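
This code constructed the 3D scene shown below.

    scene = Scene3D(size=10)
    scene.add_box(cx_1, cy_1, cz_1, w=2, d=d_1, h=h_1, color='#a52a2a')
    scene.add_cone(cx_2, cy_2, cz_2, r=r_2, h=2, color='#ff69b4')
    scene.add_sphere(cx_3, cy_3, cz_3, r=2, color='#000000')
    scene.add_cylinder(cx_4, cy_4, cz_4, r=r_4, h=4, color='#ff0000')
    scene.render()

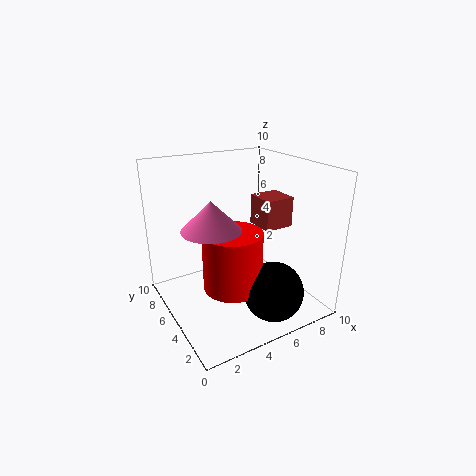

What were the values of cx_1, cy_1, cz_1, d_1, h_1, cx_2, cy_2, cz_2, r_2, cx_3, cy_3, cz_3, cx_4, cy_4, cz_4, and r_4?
cx_1 = 6; cy_1 = 3; cz_1 = 6; d_1 = 2; h_1 = 2; cx_2 = 3; cy_2 = 5; cz_2 = 6; r_2 = 2; cx_3 = 6; cy_3 = 2; cz_3 = 2; cx_4 = 4; cy_4 = 4; cz_4 = 2; r_4 = 2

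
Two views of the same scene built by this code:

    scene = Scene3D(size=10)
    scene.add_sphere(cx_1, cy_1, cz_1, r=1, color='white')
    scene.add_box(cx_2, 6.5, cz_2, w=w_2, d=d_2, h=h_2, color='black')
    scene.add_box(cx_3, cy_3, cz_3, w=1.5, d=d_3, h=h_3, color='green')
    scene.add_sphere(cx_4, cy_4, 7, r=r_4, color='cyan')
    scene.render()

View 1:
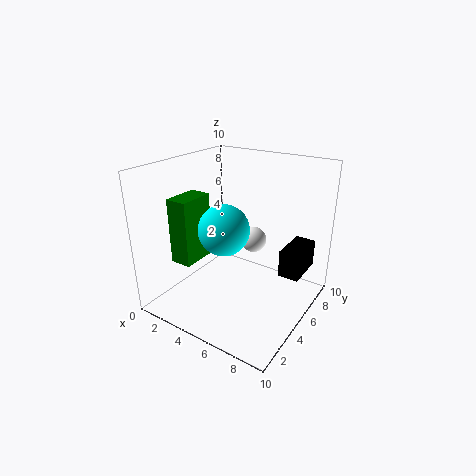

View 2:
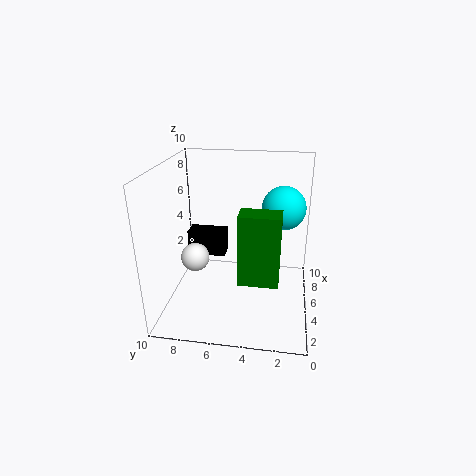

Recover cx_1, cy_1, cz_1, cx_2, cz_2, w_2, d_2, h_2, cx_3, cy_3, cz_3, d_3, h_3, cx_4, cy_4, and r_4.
cx_1 = 4.5, cy_1 = 8, cz_1 = 3.5, cx_2 = 7.5, cz_2 = 2, w_2 = 1.5, d_2 = 3, h_2 = 2, cx_3 = 1.5, cy_3 = 2, cz_3 = 3.5, d_3 = 2.5, h_3 = 4.5, cx_4 = 6, cy_4 = 2, r_4 = 1.5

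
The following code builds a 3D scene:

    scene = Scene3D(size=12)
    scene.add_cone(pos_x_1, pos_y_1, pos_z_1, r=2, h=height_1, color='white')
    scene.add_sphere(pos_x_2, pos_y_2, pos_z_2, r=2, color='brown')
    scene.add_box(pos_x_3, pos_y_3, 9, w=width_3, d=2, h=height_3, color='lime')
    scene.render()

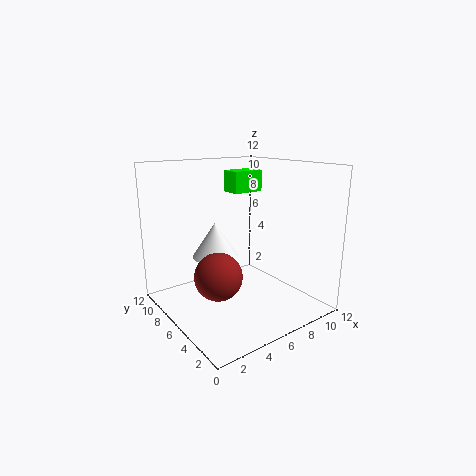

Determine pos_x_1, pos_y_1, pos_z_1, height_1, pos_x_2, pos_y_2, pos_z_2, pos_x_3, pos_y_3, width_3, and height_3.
pos_x_1 = 5, pos_y_1 = 8, pos_z_1 = 4, height_1 = 3, pos_x_2 = 4, pos_y_2 = 6, pos_z_2 = 3, pos_x_3 = 8, pos_y_3 = 9, width_3 = 3, height_3 = 2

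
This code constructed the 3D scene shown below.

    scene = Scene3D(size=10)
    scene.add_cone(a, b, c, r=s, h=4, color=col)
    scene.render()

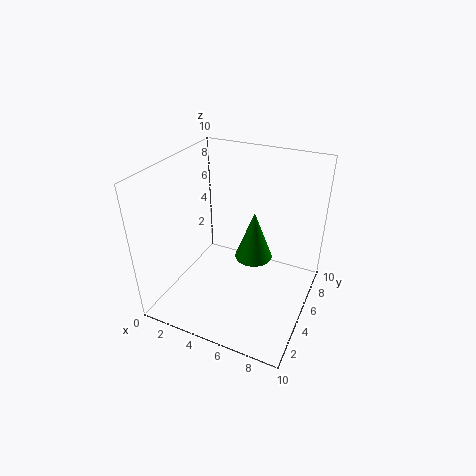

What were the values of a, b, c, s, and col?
a = 5, b = 8, c = 1.5, s = 1.5, col = 'green'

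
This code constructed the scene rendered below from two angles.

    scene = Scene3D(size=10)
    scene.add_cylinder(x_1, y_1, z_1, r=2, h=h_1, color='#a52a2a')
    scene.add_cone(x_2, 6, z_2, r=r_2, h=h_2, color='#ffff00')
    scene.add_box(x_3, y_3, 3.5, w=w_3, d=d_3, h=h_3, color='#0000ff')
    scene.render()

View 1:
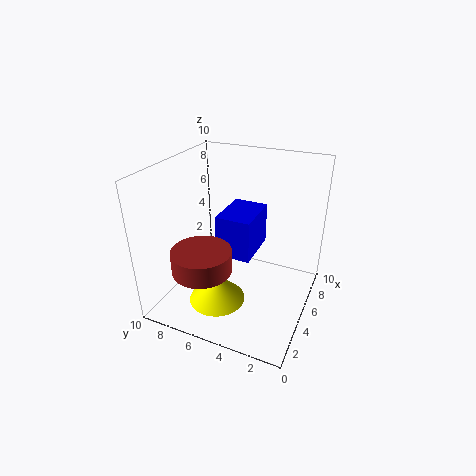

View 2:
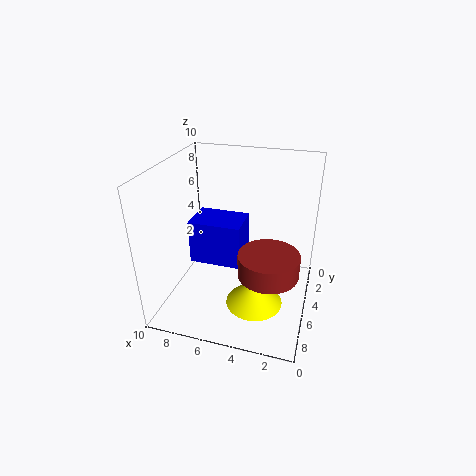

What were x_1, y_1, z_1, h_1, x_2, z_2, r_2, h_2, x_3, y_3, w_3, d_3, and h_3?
x_1 = 2.5; y_1 = 6.5; z_1 = 3.5; h_1 = 1.5; x_2 = 3.5; z_2 = 0.5; r_2 = 2; h_2 = 2; x_3 = 4.5; y_3 = 4; w_3 = 3.5; d_3 = 2.5; h_3 = 3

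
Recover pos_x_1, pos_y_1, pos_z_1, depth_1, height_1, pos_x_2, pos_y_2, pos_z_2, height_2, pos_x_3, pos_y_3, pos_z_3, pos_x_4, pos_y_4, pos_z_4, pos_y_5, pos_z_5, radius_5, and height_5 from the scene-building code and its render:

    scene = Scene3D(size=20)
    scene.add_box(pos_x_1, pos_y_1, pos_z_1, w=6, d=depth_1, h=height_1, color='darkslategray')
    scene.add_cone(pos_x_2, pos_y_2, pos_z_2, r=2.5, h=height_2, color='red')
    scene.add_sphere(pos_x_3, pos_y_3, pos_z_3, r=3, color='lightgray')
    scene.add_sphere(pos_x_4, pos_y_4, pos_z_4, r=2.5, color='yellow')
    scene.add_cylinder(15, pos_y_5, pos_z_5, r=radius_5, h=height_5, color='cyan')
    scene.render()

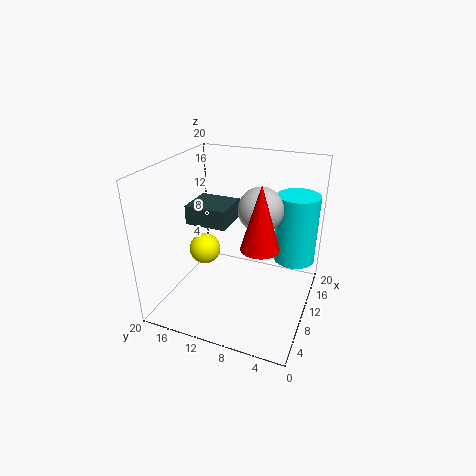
pos_x_1 = 12; pos_y_1 = 13; pos_z_1 = 9.5; depth_1 = 6.5; height_1 = 3; pos_x_2 = 7.5; pos_y_2 = 6; pos_z_2 = 10.5; height_2 = 8.5; pos_x_3 = 10.5; pos_y_3 = 7; pos_z_3 = 14.5; pos_x_4 = 14; pos_y_4 = 17.5; pos_z_4 = 4.5; pos_y_5 = 3; pos_z_5 = 5.5; radius_5 = 3; height_5 = 10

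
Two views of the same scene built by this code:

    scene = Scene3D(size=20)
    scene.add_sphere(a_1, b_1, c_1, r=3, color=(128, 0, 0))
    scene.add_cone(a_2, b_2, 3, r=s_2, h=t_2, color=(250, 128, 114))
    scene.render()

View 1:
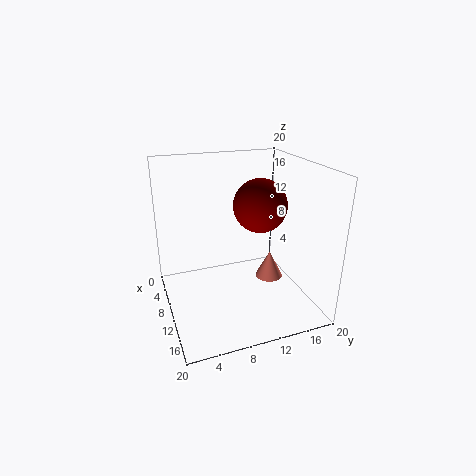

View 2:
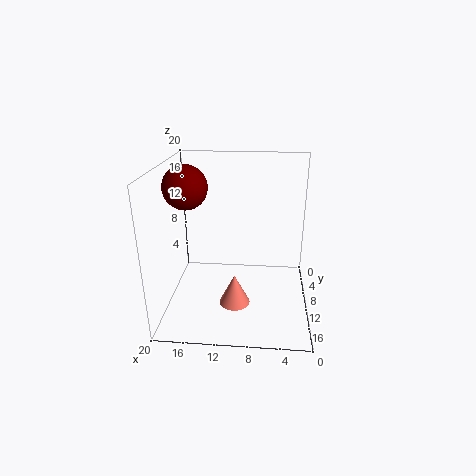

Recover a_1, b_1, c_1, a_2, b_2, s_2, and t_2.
a_1 = 17
b_1 = 10
c_1 = 17
a_2 = 10
b_2 = 15
s_2 = 2
t_2 = 4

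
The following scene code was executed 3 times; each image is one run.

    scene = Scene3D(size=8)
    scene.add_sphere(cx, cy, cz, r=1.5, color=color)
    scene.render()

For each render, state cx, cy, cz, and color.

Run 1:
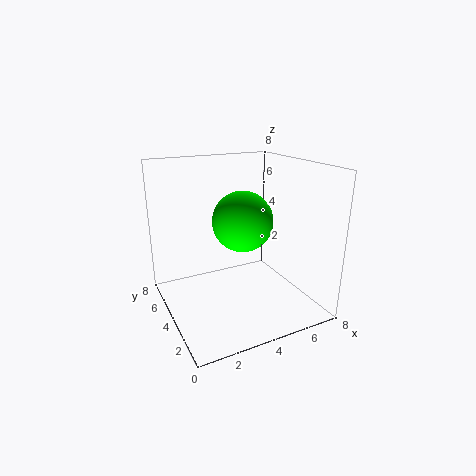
cx = 3.5
cy = 2.5
cz = 5.5
color = 'lime'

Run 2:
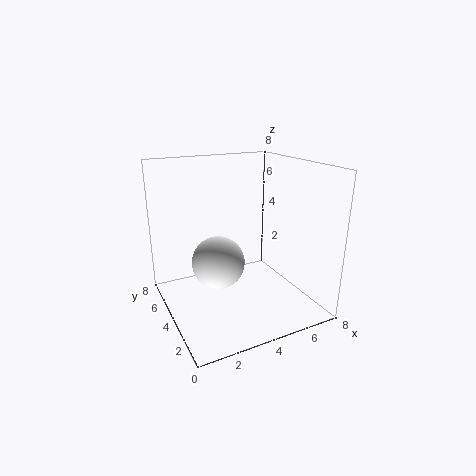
cx = 3
cy = 4.5
cz = 2.5
color = 'white'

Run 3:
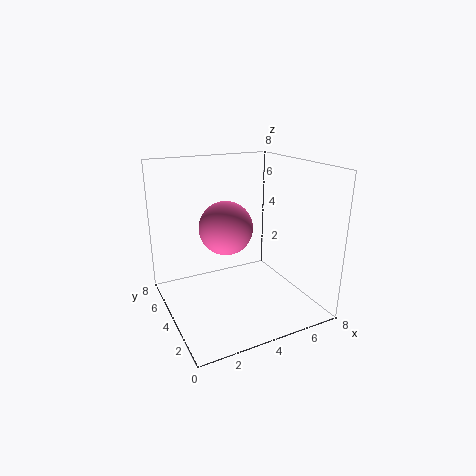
cx = 3.5
cy = 4.5
cz = 4.5
color = 'hotpink'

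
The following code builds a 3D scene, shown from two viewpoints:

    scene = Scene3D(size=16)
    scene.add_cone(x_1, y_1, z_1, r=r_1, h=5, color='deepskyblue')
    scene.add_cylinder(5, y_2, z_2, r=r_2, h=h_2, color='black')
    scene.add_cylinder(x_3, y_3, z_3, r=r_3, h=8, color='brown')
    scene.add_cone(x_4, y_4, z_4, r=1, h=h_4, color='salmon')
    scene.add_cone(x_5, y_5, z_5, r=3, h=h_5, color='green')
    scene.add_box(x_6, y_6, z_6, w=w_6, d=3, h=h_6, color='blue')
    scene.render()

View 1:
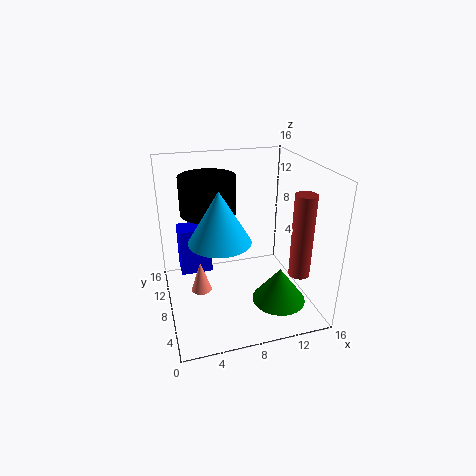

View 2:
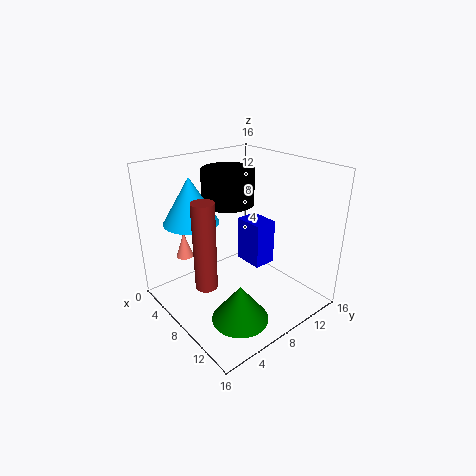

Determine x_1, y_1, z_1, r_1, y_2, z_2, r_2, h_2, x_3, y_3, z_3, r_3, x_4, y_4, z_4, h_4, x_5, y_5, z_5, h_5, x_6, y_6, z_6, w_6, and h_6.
x_1 = 5; y_1 = 4; z_1 = 10; r_1 = 3; y_2 = 9; z_2 = 11; r_2 = 3; h_2 = 4; x_3 = 12; y_3 = 1; z_3 = 7; r_3 = 1; x_4 = 3; y_4 = 4; z_4 = 5; h_4 = 3; x_5 = 12; y_5 = 5; z_5 = 1; h_5 = 4; x_6 = 2; y_6 = 13; z_6 = 1; w_6 = 4; h_6 = 6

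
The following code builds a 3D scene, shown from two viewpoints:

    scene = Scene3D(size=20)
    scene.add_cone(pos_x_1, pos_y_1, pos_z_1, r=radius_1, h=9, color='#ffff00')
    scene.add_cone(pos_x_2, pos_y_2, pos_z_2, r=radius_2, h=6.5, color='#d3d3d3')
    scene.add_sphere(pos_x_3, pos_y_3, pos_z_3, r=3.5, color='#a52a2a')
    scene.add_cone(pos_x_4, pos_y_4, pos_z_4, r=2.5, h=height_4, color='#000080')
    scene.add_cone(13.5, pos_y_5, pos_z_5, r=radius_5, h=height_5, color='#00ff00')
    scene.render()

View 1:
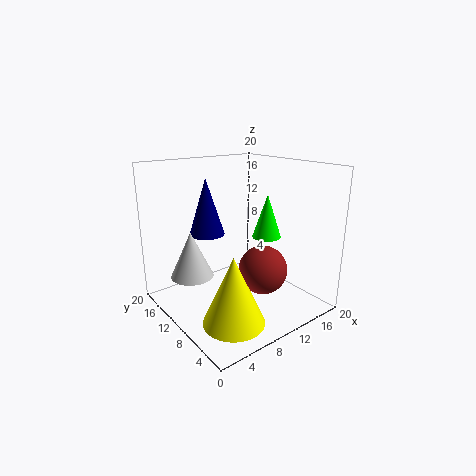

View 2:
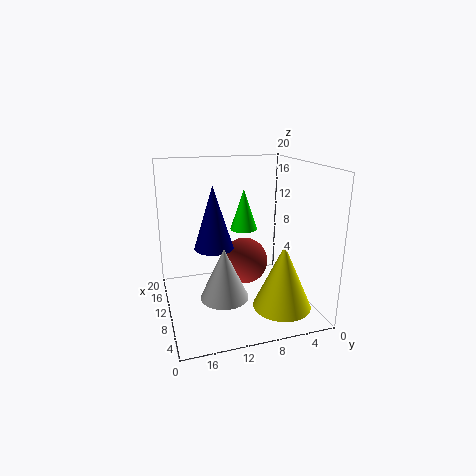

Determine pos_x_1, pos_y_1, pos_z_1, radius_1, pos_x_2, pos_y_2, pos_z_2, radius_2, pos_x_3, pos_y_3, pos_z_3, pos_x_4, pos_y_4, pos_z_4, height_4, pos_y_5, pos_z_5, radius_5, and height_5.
pos_x_1 = 5.5
pos_y_1 = 5
pos_z_1 = 1
radius_1 = 4
pos_x_2 = 4.5
pos_y_2 = 13.5
pos_z_2 = 4.5
radius_2 = 3
pos_x_3 = 13
pos_y_3 = 8
pos_z_3 = 5
pos_x_4 = 7.5
pos_y_4 = 14
pos_z_4 = 10
height_4 = 8
pos_y_5 = 8
pos_z_5 = 10
radius_5 = 2
height_5 = 6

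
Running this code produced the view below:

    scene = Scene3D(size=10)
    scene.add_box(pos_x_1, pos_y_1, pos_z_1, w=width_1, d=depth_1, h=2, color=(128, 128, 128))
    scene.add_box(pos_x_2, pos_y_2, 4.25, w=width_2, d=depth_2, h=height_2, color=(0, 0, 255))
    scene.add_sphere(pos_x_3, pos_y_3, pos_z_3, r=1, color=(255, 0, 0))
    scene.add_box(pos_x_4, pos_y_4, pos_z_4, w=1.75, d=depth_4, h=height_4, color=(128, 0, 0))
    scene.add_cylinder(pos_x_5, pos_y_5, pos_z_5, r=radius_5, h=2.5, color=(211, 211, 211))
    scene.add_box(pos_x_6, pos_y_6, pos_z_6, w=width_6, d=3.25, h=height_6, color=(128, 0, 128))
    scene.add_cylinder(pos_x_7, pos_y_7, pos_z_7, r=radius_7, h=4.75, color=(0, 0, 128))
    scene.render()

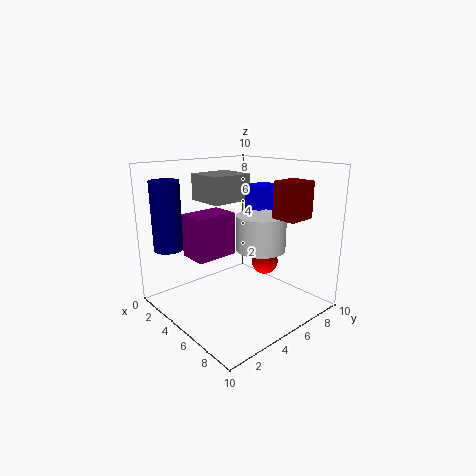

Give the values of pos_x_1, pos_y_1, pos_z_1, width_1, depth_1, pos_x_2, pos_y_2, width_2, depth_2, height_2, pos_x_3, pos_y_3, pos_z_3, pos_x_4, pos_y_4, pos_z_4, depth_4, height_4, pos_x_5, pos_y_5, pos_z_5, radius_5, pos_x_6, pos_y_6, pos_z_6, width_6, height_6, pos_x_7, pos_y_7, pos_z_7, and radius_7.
pos_x_1 = 0.25, pos_y_1 = 4.5, pos_z_1 = 7, width_1 = 3, depth_1 = 3.25, pos_x_2 = 3.25, pos_y_2 = 7.25, width_2 = 1.5, depth_2 = 2, height_2 = 4, pos_x_3 = 5, pos_y_3 = 7.75, pos_z_3 = 2.5, pos_x_4 = 6.75, pos_y_4 = 6.5, pos_z_4 = 6.5, depth_4 = 2, height_4 = 2.5, pos_x_5 = 5.75, pos_y_5 = 6.5, pos_z_5 = 4, radius_5 = 1.75, pos_x_6 = 1, pos_y_6 = 3, pos_z_6 = 3, width_6 = 2.25, height_6 = 3.25, pos_x_7 = 2, pos_y_7 = 1.25, pos_z_7 = 4.25, radius_7 = 1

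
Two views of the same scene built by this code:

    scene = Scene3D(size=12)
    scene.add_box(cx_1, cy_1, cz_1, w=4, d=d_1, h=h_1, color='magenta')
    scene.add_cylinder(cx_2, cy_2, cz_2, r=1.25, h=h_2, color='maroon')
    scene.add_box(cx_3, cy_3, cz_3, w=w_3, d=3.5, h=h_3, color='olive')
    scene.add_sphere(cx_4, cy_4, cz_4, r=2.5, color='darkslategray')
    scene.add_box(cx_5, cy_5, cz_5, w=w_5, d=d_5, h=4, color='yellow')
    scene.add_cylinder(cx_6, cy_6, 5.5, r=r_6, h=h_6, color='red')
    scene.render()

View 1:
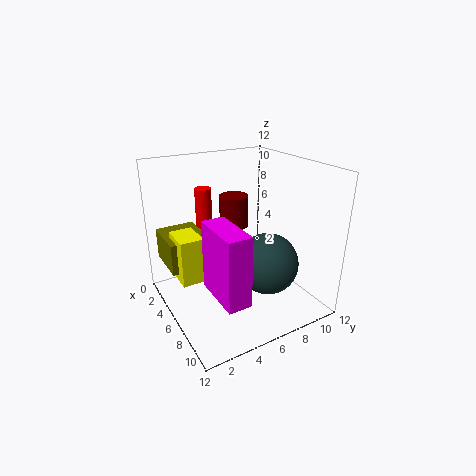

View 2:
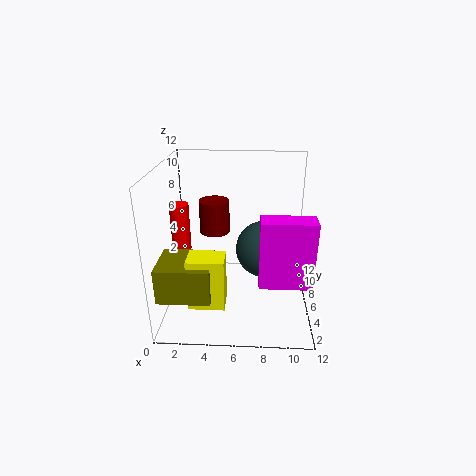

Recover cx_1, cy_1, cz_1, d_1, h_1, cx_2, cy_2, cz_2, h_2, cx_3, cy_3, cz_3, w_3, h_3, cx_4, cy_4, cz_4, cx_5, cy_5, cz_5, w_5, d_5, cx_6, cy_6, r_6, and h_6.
cx_1 = 7.75; cy_1 = 2; cz_1 = 3.75; d_1 = 1.75; h_1 = 5.25; cx_2 = 4; cy_2 = 6.75; cz_2 = 6.25; h_2 = 2.75; cx_3 = 0.25; cy_3 = 0.75; cz_3 = 3; w_3 = 4; h_3 = 2.75; cx_4 = 8.25; cy_4 = 7.5; cz_4 = 4.25; cx_5 = 2.5; cy_5 = 1.25; cz_5 = 2.25; w_5 = 2.75; d_5 = 2; cx_6 = 1.5; cy_6 = 5; r_6 = 0.75; h_6 = 3.75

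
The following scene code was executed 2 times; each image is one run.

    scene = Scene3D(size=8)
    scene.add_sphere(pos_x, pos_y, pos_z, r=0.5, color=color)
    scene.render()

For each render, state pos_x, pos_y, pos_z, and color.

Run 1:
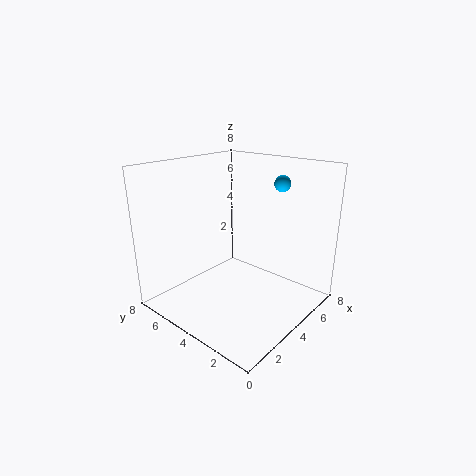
pos_x = 7.5
pos_y = 3.5
pos_z = 6.5
color = 'deepskyblue'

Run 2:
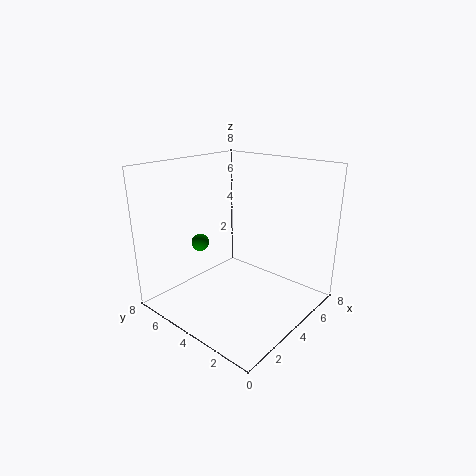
pos_x = 3
pos_y = 6
pos_z = 3.5
color = 'green'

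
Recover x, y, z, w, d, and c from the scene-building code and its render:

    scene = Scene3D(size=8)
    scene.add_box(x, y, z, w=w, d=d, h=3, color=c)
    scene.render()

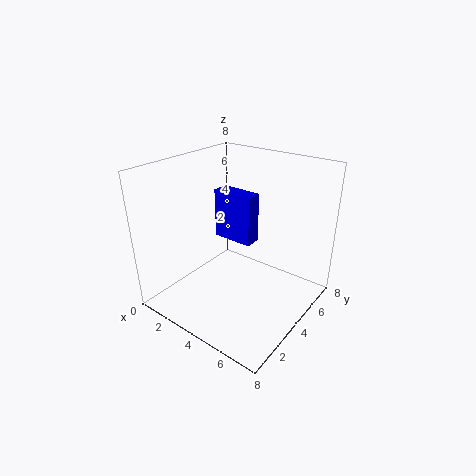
x = 1.5
y = 5
z = 3
w = 2.5
d = 1
c = 'blue'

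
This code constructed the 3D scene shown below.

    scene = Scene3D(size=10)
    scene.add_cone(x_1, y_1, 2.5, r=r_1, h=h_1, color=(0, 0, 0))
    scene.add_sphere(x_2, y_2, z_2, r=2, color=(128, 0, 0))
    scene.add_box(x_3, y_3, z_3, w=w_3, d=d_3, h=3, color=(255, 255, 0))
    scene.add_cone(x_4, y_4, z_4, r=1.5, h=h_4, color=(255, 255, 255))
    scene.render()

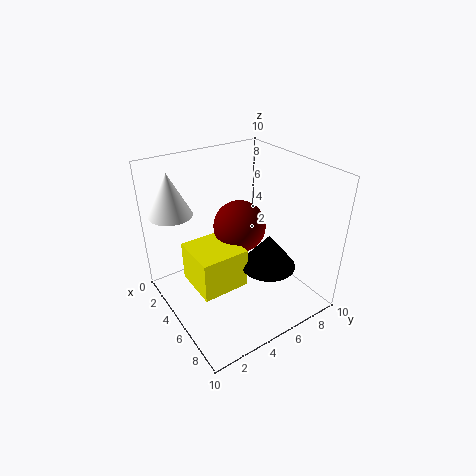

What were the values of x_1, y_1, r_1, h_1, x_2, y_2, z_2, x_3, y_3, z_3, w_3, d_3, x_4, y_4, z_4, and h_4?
x_1 = 6
y_1 = 7
r_1 = 2
h_1 = 2.5
x_2 = 3
y_2 = 6.5
z_2 = 4.5
x_3 = 2
y_3 = 2
z_3 = 1
w_3 = 3.5
d_3 = 3.5
x_4 = 2
y_4 = 1.5
z_4 = 6.5
h_4 = 3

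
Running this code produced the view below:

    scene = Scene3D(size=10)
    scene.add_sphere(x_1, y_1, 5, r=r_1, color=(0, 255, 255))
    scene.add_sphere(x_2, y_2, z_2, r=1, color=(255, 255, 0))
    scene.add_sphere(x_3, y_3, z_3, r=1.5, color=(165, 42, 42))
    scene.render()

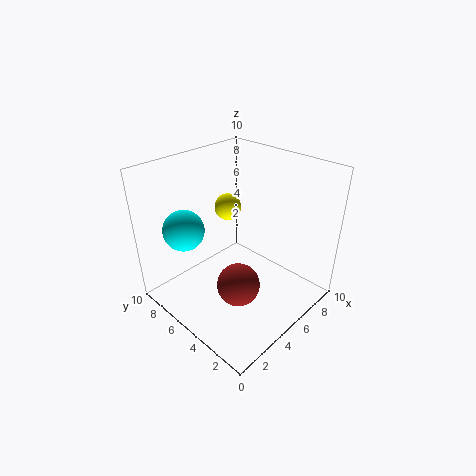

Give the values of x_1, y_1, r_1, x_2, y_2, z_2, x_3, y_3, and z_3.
x_1 = 3
y_1 = 8.5
r_1 = 1.5
x_2 = 6.5
y_2 = 7.5
z_2 = 6
x_3 = 4
y_3 = 4
z_3 = 2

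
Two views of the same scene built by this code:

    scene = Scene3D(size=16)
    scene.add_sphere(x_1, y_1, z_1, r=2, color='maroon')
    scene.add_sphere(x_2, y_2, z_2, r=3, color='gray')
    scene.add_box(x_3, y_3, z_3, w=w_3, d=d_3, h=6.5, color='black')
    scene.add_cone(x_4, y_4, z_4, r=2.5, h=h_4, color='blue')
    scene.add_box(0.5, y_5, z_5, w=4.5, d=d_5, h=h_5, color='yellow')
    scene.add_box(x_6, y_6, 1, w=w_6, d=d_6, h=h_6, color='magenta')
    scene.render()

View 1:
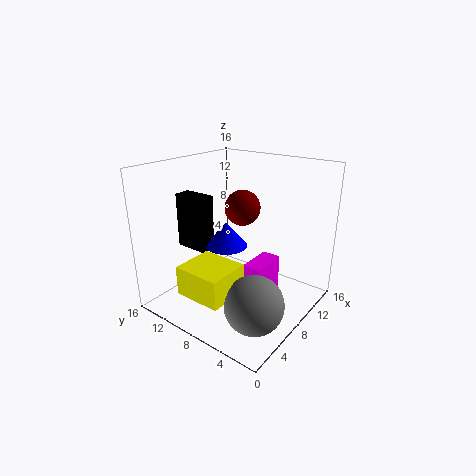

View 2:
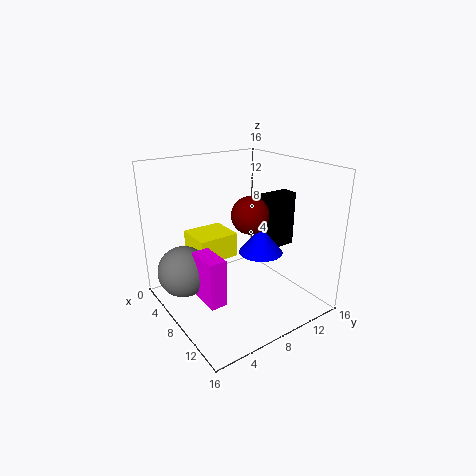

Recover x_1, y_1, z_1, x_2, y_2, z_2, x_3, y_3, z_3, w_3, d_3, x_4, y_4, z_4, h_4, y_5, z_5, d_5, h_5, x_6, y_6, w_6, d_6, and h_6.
x_1 = 9.5, y_1 = 8.5, z_1 = 11, x_2 = 4, y_2 = 3, z_2 = 3.5, x_3 = 6.5, y_3 = 12, z_3 = 5.5, w_3 = 2, d_3 = 4, x_4 = 9, y_4 = 10.5, z_4 = 6, h_4 = 3, y_5 = 5, z_5 = 4, d_5 = 5, h_5 = 3, x_6 = 5.5, y_6 = 3.5, w_6 = 4, d_6 = 2, h_6 = 5.5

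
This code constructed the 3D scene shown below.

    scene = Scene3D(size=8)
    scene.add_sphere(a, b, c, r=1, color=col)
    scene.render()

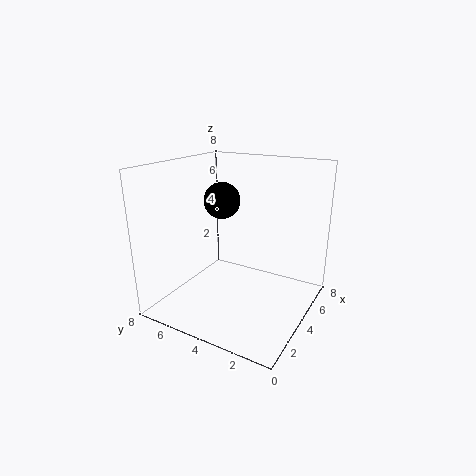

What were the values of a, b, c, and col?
a = 4; b = 5; c = 6; col = 'black'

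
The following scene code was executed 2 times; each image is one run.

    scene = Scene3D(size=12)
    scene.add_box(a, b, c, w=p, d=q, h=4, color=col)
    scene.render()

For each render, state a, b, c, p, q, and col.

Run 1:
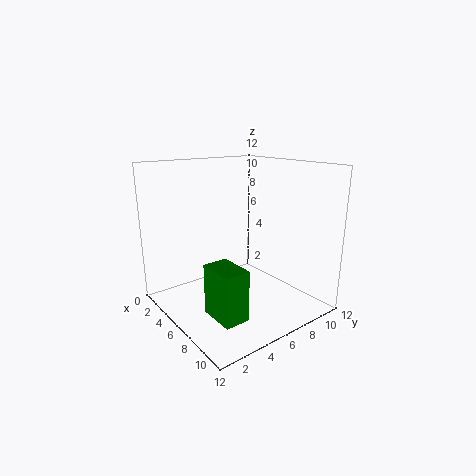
a = 7; b = 2; c = 1; p = 3; q = 2; col = 'green'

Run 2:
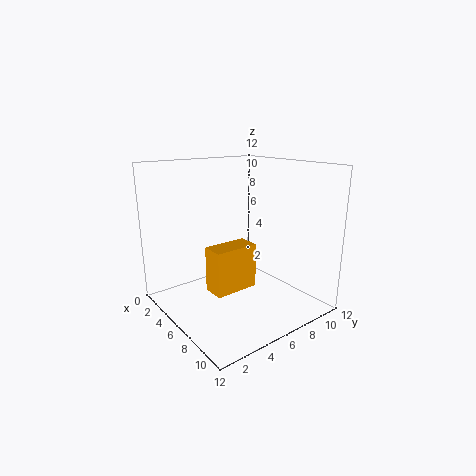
a = 4; b = 4; c = 1; p = 2; q = 4; col = 'orange'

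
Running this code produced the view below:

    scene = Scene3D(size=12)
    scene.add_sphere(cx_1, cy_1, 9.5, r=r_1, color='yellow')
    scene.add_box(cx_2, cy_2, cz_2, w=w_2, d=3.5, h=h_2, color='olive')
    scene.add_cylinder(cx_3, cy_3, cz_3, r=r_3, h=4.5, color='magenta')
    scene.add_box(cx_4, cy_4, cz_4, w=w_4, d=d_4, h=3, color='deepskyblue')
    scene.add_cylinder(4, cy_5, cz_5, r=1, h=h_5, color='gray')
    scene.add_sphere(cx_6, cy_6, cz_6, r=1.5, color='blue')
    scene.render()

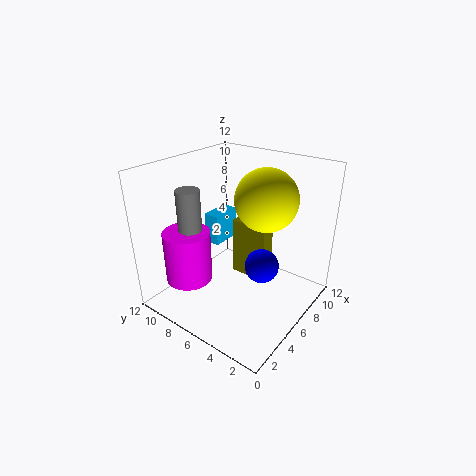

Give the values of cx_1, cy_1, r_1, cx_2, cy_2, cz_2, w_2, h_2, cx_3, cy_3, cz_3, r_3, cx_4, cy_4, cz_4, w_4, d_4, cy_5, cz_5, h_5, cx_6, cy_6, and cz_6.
cx_1 = 7; cy_1 = 4; r_1 = 2.5; cx_2 = 8.5; cy_2 = 5; cz_2 = 0.5; w_2 = 1.5; h_2 = 5.5; cx_3 = 3.5; cy_3 = 9.5; cz_3 = 2; r_3 = 2; cx_4 = 8; cy_4 = 10; cz_4 = 3; w_4 = 3; d_4 = 1.5; cy_5 = 9.5; cz_5 = 5; h_5 = 5; cx_6 = 7.5; cy_6 = 4.5; cz_6 = 3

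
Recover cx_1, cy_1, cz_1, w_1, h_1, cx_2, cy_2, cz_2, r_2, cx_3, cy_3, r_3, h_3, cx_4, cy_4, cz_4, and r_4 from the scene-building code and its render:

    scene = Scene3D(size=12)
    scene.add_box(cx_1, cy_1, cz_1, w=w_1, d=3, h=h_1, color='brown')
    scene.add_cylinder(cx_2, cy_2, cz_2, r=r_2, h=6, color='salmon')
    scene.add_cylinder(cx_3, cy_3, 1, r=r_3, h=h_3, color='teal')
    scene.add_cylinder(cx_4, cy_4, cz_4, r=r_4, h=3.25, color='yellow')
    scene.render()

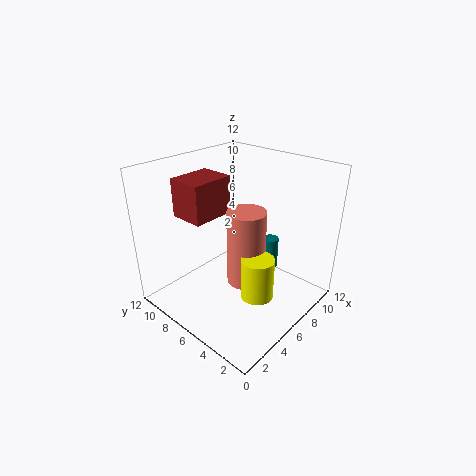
cx_1 = 3.25
cy_1 = 7.75
cz_1 = 7.5
w_1 = 3.75
h_1 = 3.25
cx_2 = 5
cy_2 = 4.25
cz_2 = 3.25
r_2 = 1.5
cx_3 = 10.75
cy_3 = 6
r_3 = 0.75
h_3 = 3
cx_4 = 4.25
cy_4 = 2.5
cz_4 = 3
r_4 = 1.25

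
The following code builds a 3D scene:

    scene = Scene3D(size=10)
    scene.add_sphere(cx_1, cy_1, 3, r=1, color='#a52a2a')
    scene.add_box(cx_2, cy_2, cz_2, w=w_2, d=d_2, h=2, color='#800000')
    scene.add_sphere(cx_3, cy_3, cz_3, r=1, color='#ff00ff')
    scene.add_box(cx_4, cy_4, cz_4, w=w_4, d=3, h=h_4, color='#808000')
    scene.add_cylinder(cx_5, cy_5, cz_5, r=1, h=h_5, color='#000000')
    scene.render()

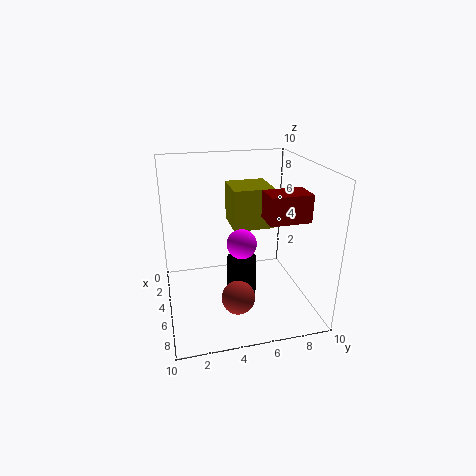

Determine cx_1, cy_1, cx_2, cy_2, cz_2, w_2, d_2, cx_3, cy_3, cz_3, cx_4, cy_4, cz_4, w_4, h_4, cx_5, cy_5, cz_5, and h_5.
cx_1 = 9, cy_1 = 4, cx_2 = 4, cy_2 = 7, cz_2 = 6, w_2 = 2, d_2 = 3, cx_3 = 6, cy_3 = 5, cz_3 = 5, cx_4 = 1, cy_4 = 5, cz_4 = 5, w_4 = 3, h_4 = 3, cx_5 = 6, cy_5 = 5, cz_5 = 1, h_5 = 3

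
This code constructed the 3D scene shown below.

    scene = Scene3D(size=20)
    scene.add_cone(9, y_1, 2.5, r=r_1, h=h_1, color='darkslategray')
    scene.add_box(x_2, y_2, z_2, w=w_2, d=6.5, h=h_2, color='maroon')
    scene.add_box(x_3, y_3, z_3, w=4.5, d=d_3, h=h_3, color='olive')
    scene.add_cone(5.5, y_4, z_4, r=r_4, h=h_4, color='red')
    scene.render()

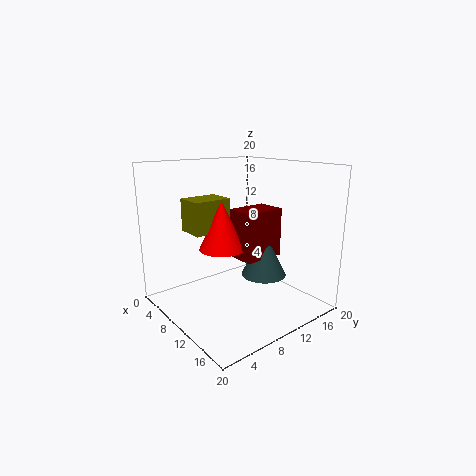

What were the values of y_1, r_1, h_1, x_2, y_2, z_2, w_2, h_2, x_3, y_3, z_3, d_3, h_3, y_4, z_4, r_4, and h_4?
y_1 = 16
r_1 = 3.5
h_1 = 7
x_2 = 5.5
y_2 = 12
z_2 = 5.5
w_2 = 4.5
h_2 = 7.5
x_3 = 0.5
y_3 = 6.5
z_3 = 9.5
d_3 = 6
h_3 = 5
y_4 = 10.5
z_4 = 7
r_4 = 3.5
h_4 = 7.5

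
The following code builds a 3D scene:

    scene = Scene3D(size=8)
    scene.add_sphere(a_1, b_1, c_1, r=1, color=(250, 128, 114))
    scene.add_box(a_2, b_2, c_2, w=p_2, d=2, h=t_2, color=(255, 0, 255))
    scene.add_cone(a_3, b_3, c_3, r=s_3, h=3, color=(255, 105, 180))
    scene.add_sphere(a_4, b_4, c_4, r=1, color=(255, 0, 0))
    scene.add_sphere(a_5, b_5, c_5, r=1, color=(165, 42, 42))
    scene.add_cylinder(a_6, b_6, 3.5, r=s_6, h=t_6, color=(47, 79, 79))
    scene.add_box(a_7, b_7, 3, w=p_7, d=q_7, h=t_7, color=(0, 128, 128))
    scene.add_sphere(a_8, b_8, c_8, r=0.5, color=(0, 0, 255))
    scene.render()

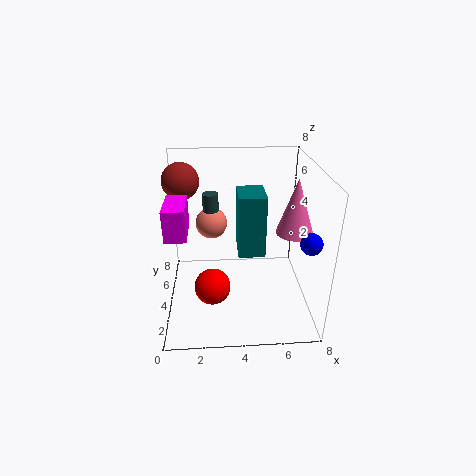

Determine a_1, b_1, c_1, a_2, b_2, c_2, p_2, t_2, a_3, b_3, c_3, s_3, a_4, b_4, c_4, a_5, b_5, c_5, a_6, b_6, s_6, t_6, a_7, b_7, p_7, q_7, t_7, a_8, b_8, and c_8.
a_1 = 2.5; b_1 = 7; c_1 = 3.5; a_2 = 0.5; b_2 = 1; c_2 = 5.5; p_2 = 1; t_2 = 1.5; a_3 = 7; b_3 = 3.5; c_3 = 4.5; s_3 = 1; a_4 = 2.5; b_4 = 3; c_4 = 1.5; a_5 = 1; b_5 = 5; c_5 = 7; a_6 = 2.5; b_6 = 7; s_6 = 0.5; t_6 = 2; a_7 = 4; b_7 = 3.5; p_7 = 1.5; q_7 = 2; t_7 = 3.5; a_8 = 7; b_8 = 0.5; c_8 = 5.5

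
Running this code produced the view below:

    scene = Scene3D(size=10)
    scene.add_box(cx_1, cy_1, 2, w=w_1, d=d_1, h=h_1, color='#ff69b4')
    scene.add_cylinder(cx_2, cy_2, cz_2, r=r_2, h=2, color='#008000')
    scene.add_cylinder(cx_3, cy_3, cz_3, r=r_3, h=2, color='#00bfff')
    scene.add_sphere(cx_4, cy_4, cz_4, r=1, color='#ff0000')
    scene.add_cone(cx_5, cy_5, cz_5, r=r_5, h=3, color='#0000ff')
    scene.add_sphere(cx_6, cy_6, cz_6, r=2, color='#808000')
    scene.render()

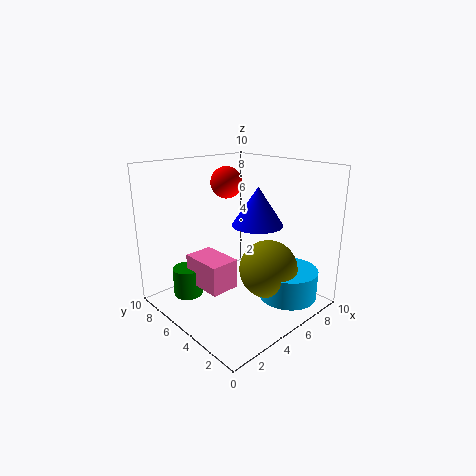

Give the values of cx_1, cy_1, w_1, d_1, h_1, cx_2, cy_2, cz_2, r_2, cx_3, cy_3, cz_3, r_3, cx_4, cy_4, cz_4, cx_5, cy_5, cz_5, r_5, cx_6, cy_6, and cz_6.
cx_1 = 2, cy_1 = 4, w_1 = 2, d_1 = 3, h_1 = 2, cx_2 = 2, cy_2 = 7, cz_2 = 1, r_2 = 1, cx_3 = 7, cy_3 = 2, cz_3 = 1, r_3 = 2, cx_4 = 4, cy_4 = 5, cz_4 = 9, cx_5 = 8, cy_5 = 6, cz_5 = 5, r_5 = 2, cx_6 = 6, cy_6 = 3, cz_6 = 3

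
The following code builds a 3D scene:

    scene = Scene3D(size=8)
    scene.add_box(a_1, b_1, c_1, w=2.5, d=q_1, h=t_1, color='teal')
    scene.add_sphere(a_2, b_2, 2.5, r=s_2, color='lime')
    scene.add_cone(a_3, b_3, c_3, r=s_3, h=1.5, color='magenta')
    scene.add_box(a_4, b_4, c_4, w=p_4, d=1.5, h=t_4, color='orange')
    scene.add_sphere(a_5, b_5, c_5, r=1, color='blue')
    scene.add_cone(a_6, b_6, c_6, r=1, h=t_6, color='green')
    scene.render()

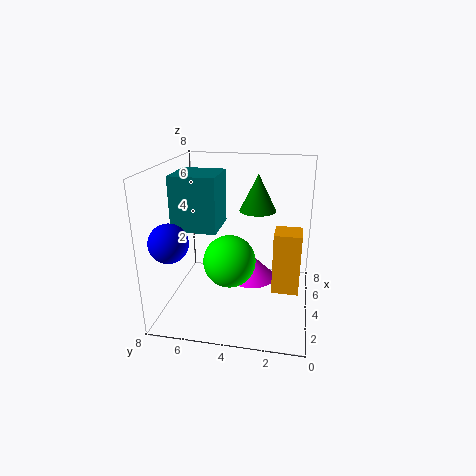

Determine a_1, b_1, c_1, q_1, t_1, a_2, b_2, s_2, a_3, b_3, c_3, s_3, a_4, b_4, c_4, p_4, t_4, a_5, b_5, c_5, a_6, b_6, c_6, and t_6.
a_1 = 3, b_1 = 5, c_1 = 4.5, q_1 = 2.5, t_1 = 3, a_2 = 4, b_2 = 4.5, s_2 = 1.5, a_3 = 6, b_3 = 3.5, c_3 = 0.5, s_3 = 1.5, a_4 = 3.5, b_4 = 0.5, c_4 = 1, p_4 = 1.5, t_4 = 3.5, a_5 = 1.5, b_5 = 7, c_5 = 4.5, a_6 = 4.5, b_6 = 3, c_6 = 5.5, t_6 = 2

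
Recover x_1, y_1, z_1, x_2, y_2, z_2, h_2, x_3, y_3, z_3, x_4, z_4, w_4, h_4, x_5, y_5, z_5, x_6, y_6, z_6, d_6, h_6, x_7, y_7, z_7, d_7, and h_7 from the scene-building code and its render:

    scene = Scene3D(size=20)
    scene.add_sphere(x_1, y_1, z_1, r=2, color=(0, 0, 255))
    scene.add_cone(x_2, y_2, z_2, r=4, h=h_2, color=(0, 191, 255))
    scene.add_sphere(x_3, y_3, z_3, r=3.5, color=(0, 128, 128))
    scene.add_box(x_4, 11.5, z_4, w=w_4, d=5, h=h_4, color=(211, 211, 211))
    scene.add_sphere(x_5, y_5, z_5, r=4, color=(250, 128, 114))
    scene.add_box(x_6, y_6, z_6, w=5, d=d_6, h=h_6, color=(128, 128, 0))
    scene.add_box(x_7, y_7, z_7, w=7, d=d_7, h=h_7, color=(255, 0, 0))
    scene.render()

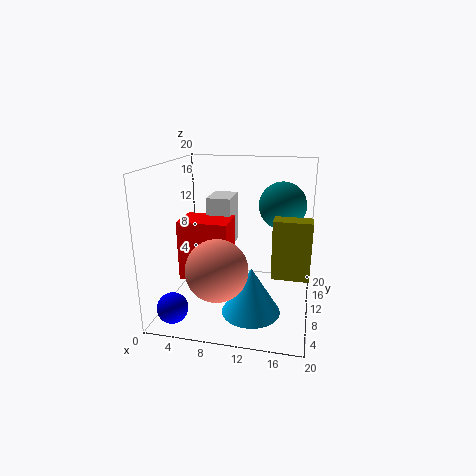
x_1 = 3; y_1 = 2.5; z_1 = 2.5; x_2 = 12.5; y_2 = 7; z_2 = 0.5; h_2 = 6.5; x_3 = 15.5; y_3 = 15.5; z_3 = 13.5; x_4 = 5; z_4 = 7.5; w_4 = 3.5; h_4 = 7.5; x_5 = 8.5; y_5 = 4.5; z_5 = 7.5; x_6 = 15; y_6 = 7.5; z_6 = 5.5; d_6 = 2.5; h_6 = 8; x_7 = 2; y_7 = 7.5; z_7 = 4; d_7 = 5; h_7 = 8.5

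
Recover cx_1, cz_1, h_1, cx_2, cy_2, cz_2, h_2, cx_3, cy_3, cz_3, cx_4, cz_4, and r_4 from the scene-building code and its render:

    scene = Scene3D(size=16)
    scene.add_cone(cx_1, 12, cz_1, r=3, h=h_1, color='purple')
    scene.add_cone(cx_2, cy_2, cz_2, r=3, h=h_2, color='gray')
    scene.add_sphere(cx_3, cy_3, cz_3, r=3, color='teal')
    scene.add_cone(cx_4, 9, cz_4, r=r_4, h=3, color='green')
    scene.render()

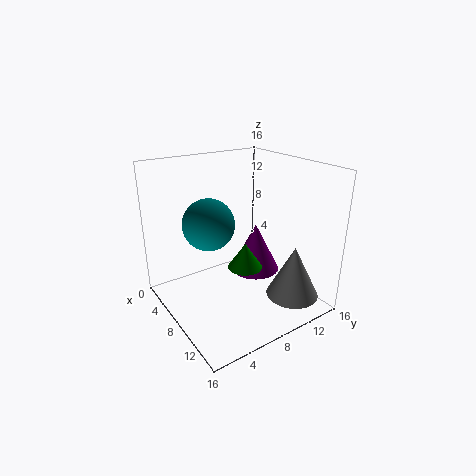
cx_1 = 6, cz_1 = 2, h_1 = 6, cx_2 = 12, cy_2 = 13, cz_2 = 1, h_2 = 6, cx_3 = 5, cy_3 = 6, cz_3 = 9, cx_4 = 8, cz_4 = 4, r_4 = 2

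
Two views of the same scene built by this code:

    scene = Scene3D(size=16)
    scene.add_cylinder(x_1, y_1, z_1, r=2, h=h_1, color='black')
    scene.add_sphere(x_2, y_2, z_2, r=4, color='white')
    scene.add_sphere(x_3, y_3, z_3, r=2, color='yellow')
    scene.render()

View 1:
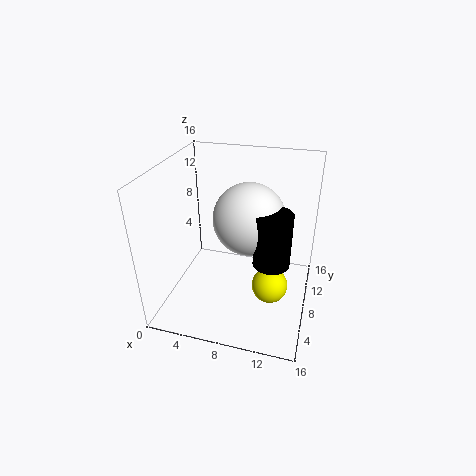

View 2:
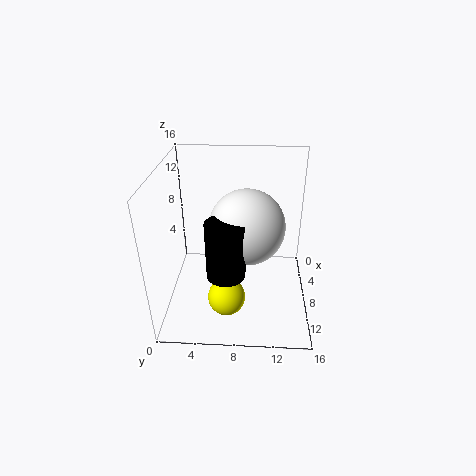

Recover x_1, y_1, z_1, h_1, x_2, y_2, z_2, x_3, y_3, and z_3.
x_1 = 12
y_1 = 7
z_1 = 6
h_1 = 6
x_2 = 9
y_2 = 9
z_2 = 10
x_3 = 12
y_3 = 7
z_3 = 3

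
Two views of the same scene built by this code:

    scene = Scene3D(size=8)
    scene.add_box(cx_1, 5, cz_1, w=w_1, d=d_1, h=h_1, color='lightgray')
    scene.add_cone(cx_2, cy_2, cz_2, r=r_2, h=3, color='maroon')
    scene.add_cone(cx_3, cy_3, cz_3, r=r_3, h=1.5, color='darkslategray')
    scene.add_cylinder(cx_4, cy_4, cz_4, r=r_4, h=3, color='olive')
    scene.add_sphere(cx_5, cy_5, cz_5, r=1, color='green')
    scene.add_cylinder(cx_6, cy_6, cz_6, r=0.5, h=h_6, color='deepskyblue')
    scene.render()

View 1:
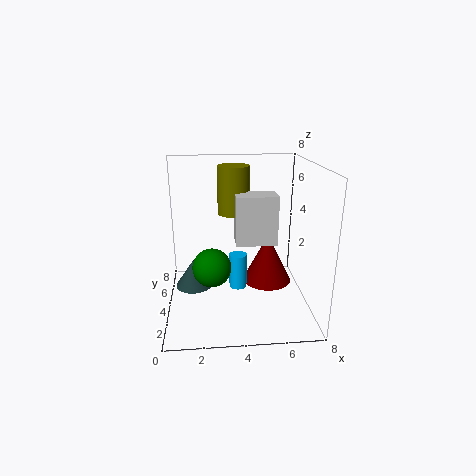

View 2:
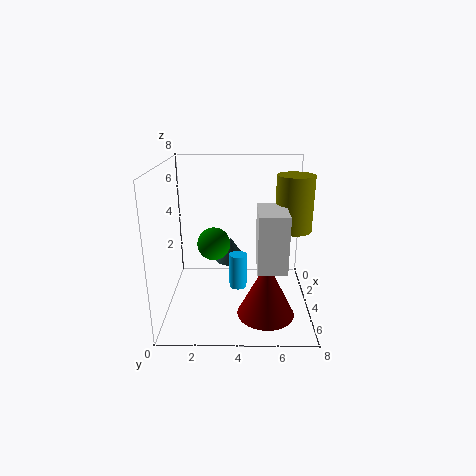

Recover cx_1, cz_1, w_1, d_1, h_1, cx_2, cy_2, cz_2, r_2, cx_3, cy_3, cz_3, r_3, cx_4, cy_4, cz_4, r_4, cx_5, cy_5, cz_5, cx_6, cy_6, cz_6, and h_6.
cx_1 = 4; cz_1 = 3; w_1 = 2.5; d_1 = 1.5; h_1 = 3; cx_2 = 6; cy_2 = 5.5; cz_2 = 0.5; r_2 = 1.5; cx_3 = 1.5; cy_3 = 3.5; cz_3 = 1.5; r_3 = 1; cx_4 = 4; cy_4 = 7; cz_4 = 4.5; r_4 = 1; cx_5 = 2.5; cy_5 = 2.5; cz_5 = 3; cx_6 = 4; cy_6 = 4; cz_6 = 1; h_6 = 2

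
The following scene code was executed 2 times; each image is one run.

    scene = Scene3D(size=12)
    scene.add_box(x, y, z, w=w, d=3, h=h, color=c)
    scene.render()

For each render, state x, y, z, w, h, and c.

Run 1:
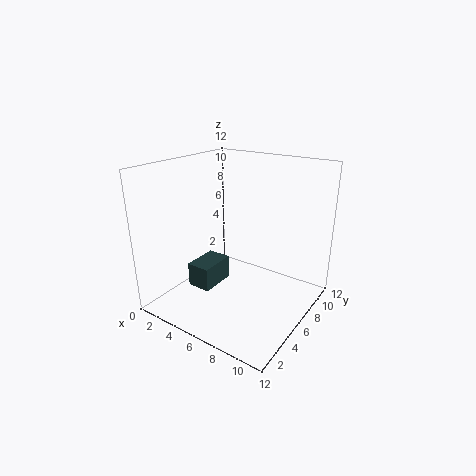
x = 3
y = 3
z = 2
w = 2
h = 2
c = 'darkslategray'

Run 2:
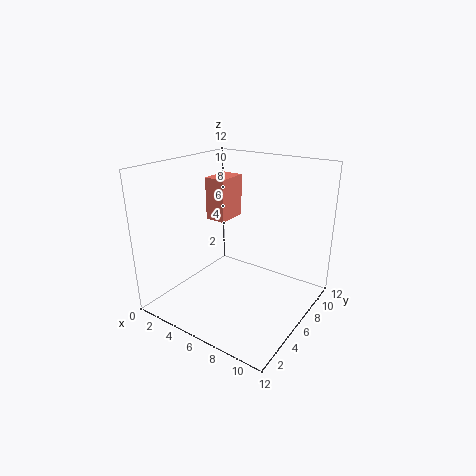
x = 1
y = 8
z = 6
w = 2
h = 4
c = 'salmon'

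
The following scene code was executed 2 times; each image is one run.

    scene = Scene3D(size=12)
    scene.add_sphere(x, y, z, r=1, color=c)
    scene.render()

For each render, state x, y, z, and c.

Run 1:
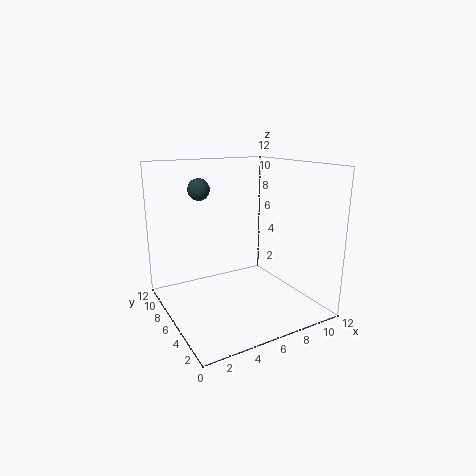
x = 4.5; y = 10.5; z = 9.5; c = 'darkslategray'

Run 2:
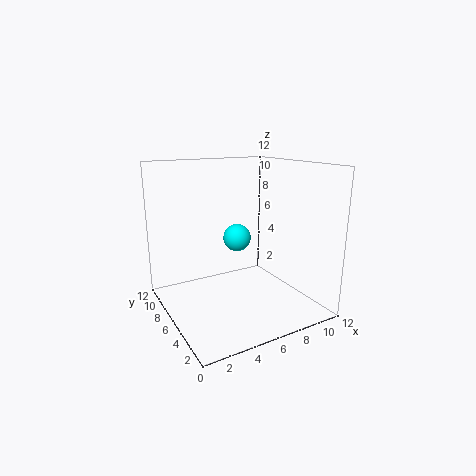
x = 4.5; y = 3.5; z = 7; c = 'cyan'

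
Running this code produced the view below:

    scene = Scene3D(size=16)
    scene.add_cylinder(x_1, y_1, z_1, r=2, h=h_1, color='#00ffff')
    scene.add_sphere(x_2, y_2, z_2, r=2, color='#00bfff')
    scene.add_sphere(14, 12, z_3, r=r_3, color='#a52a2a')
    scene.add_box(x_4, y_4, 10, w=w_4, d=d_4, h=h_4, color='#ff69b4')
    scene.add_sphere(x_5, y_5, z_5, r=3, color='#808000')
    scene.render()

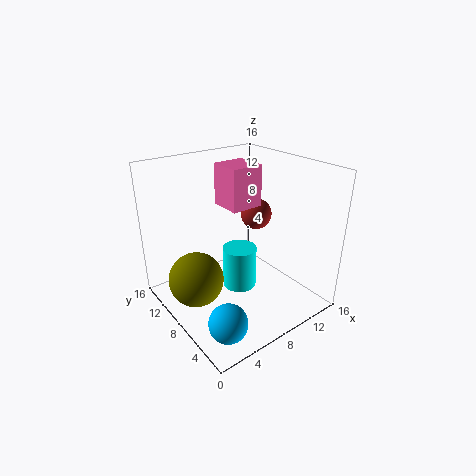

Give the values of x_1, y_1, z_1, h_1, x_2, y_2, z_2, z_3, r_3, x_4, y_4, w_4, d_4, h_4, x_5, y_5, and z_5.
x_1 = 9, y_1 = 9, z_1 = 1, h_1 = 5, x_2 = 3, y_2 = 3, z_2 = 2, z_3 = 8, r_3 = 2, x_4 = 9, y_4 = 10, w_4 = 4, d_4 = 4, h_4 = 5, x_5 = 3, y_5 = 9, z_5 = 4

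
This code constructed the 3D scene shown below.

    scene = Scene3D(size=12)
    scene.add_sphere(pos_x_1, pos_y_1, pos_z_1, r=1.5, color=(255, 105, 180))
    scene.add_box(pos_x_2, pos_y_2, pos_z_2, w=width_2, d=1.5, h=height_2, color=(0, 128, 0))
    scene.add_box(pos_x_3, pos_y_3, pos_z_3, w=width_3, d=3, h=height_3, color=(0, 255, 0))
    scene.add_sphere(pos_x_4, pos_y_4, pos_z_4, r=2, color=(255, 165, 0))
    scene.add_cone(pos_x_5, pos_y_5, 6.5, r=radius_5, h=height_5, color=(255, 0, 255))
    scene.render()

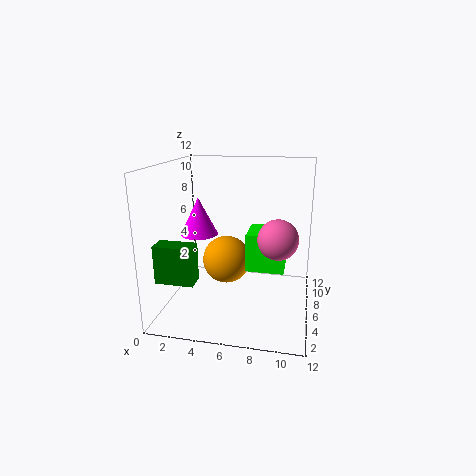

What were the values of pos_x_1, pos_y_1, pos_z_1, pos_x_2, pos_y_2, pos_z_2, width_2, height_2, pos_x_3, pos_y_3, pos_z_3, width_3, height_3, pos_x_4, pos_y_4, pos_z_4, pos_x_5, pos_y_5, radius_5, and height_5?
pos_x_1 = 9.5; pos_y_1 = 3.5; pos_z_1 = 7; pos_x_2 = 0.5; pos_y_2 = 1.5; pos_z_2 = 3.5; width_2 = 3; height_2 = 3; pos_x_3 = 7; pos_y_3 = 4; pos_z_3 = 4; width_3 = 3; height_3 = 3; pos_x_4 = 5; pos_y_4 = 6; pos_z_4 = 4; pos_x_5 = 3; pos_y_5 = 5; radius_5 = 1.5; height_5 = 3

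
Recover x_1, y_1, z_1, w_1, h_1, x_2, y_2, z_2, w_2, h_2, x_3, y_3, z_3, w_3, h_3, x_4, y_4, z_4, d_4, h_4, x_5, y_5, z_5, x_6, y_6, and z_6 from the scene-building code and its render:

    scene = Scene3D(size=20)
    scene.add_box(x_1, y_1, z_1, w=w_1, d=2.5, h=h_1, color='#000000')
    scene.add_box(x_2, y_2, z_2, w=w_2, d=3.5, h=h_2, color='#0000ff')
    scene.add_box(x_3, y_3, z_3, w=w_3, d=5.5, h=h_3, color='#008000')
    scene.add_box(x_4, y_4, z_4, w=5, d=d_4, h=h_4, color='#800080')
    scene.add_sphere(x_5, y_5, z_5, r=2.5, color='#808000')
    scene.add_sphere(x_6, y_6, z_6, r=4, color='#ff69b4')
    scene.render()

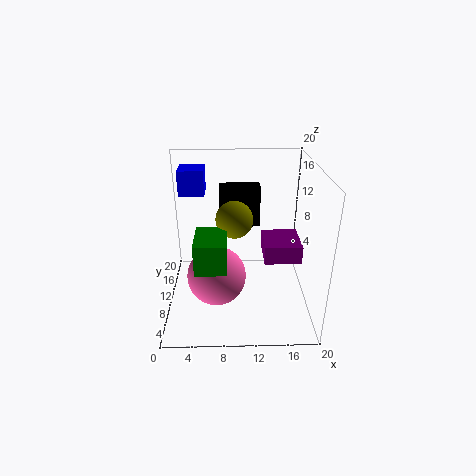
x_1 = 7.5, y_1 = 10.5, z_1 = 11.5, w_1 = 5.5, h_1 = 5.5, x_2 = 2, y_2 = 11.5, z_2 = 15.5, w_2 = 3.5, h_2 = 3.5, x_3 = 4.5, y_3 = 3, z_3 = 8.5, w_3 = 4, h_3 = 4, x_4 = 13.5, y_4 = 7, z_4 = 7.5, d_4 = 5.5, h_4 = 2.5, x_5 = 9.5, y_5 = 9.5, z_5 = 13, x_6 = 7, y_6 = 7.5, z_6 = 5.5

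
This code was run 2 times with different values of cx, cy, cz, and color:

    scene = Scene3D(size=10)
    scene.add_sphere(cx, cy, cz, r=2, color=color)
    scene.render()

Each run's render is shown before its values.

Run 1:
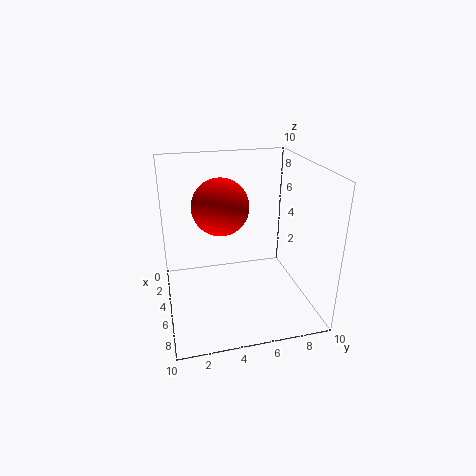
cx = 4; cy = 4; cz = 7; color = 'red'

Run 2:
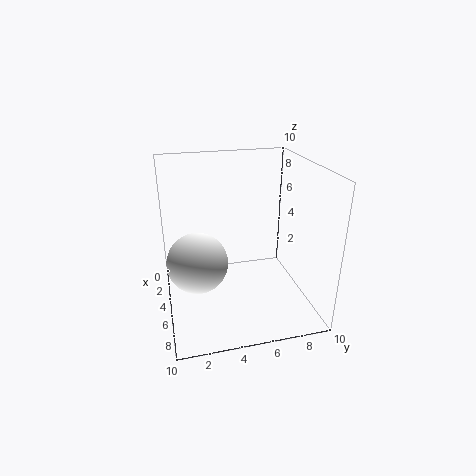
cx = 6; cy = 2; cz = 4; color = 'white'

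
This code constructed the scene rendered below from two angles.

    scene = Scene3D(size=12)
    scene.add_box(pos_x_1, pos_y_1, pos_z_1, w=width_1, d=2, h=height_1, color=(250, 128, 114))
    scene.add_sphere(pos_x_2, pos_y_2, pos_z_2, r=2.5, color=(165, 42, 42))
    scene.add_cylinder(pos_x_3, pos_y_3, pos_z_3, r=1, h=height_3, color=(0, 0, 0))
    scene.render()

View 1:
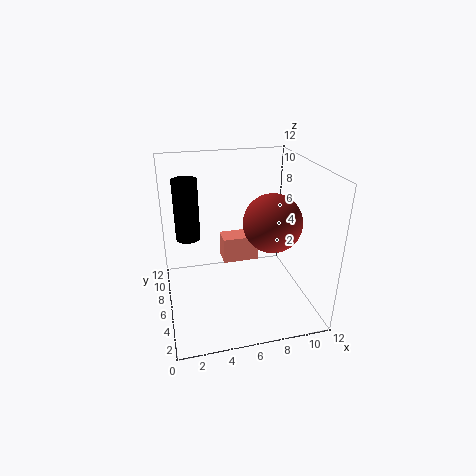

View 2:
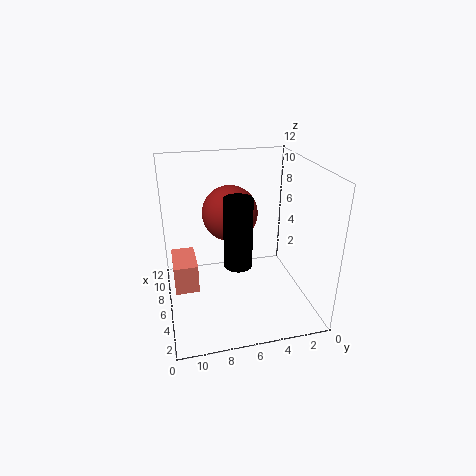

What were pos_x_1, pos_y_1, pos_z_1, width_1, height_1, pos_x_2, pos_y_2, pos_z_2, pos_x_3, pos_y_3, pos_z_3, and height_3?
pos_x_1 = 5.5, pos_y_1 = 9.5, pos_z_1 = 1.5, width_1 = 3.5, height_1 = 2.5, pos_x_2 = 9, pos_y_2 = 6, pos_z_2 = 7, pos_x_3 = 2, pos_y_3 = 7, pos_z_3 = 6, height_3 = 5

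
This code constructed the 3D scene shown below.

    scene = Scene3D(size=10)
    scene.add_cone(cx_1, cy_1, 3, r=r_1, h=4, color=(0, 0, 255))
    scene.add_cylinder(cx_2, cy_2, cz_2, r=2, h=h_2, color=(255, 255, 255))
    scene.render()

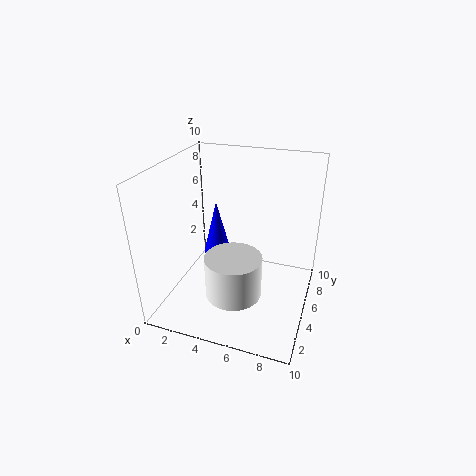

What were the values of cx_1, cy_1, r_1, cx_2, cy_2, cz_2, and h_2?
cx_1 = 3, cy_1 = 6, r_1 = 1, cx_2 = 5, cy_2 = 4, cz_2 = 1, h_2 = 3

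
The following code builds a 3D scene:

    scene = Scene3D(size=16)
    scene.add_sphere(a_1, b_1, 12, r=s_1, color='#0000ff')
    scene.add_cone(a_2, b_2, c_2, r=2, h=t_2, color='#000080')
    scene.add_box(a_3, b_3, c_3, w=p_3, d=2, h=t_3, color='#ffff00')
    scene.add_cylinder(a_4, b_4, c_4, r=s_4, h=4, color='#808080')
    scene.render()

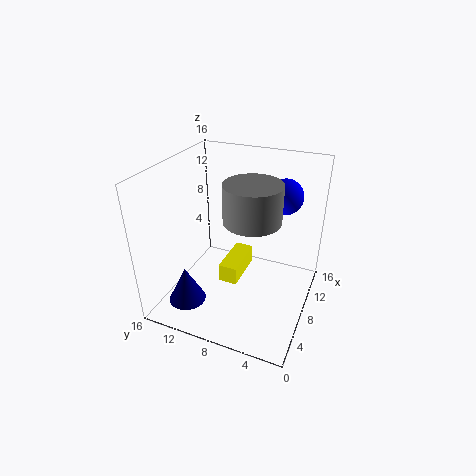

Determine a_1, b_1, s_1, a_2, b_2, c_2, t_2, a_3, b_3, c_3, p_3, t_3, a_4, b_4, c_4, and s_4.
a_1 = 12
b_1 = 4
s_1 = 2
a_2 = 3
b_2 = 12
c_2 = 2
t_2 = 4
a_3 = 5
b_3 = 7
c_3 = 4
p_3 = 5
t_3 = 2
a_4 = 7
b_4 = 6
c_4 = 11
s_4 = 3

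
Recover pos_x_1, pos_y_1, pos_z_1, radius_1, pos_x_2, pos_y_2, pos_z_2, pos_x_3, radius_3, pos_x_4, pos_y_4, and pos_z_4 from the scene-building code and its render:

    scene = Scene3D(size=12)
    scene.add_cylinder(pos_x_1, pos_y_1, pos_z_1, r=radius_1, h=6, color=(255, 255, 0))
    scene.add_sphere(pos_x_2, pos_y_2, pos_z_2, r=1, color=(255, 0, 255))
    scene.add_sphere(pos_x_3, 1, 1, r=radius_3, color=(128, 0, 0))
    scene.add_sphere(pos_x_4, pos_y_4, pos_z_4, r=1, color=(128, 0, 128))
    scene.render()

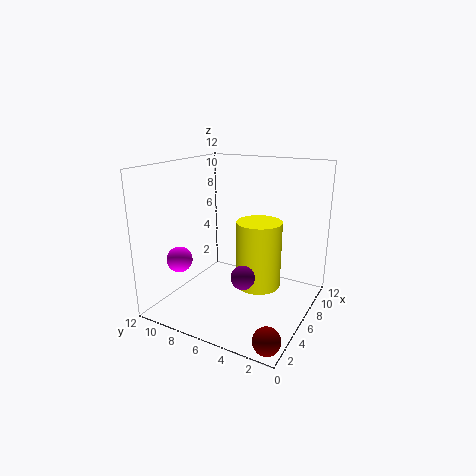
pos_x_1 = 8, pos_y_1 = 5, pos_z_1 = 1, radius_1 = 2, pos_x_2 = 2, pos_y_2 = 9, pos_z_2 = 5, pos_x_3 = 1, radius_3 = 1, pos_x_4 = 5, pos_y_4 = 5, pos_z_4 = 3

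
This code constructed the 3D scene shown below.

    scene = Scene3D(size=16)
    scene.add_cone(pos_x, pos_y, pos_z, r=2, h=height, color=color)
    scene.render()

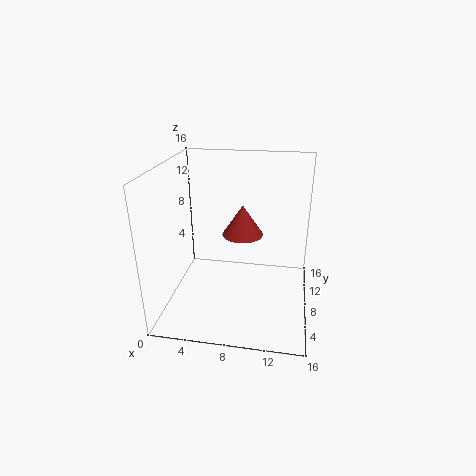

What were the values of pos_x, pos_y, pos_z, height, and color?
pos_x = 9
pos_y = 5
pos_z = 10
height = 3
color = 'brown'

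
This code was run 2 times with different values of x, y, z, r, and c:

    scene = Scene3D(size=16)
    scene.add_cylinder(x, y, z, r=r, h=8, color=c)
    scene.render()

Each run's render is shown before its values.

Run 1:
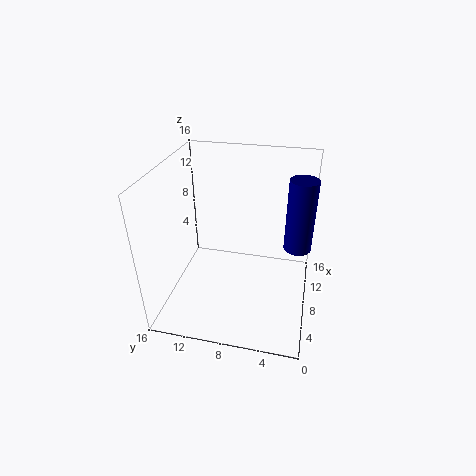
x = 9
y = 1.5
z = 7
r = 1.5
c = 'navy'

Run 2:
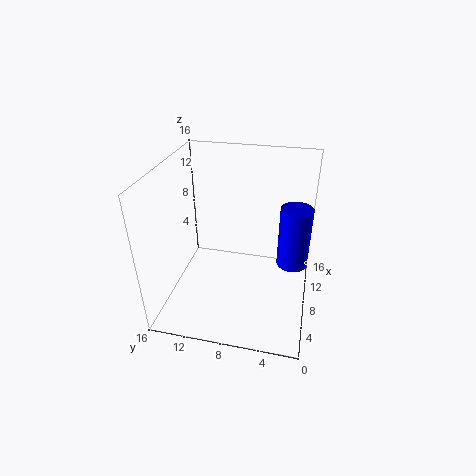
x = 13.5
y = 2
z = 1.5
r = 2
c = 'blue'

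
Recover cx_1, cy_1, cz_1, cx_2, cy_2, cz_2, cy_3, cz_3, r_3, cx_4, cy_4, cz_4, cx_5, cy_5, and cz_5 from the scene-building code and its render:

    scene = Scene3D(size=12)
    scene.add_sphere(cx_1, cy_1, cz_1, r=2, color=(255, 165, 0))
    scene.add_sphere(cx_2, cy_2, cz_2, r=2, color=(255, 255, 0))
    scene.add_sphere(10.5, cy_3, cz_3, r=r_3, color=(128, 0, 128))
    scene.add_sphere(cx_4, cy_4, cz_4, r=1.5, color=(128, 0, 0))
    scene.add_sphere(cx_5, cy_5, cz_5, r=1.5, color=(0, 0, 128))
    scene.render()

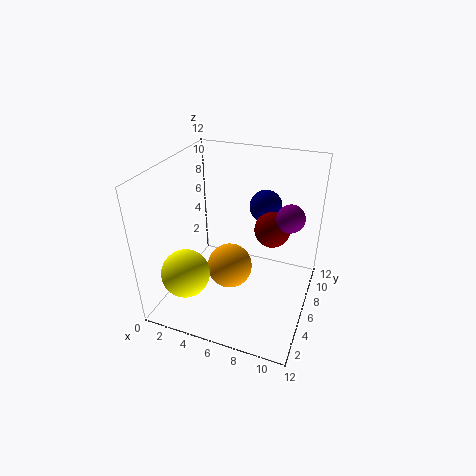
cx_1 = 5
cy_1 = 6.5
cz_1 = 2.5
cx_2 = 2.5
cy_2 = 3
cz_2 = 3.5
cy_3 = 4.5
cz_3 = 9.5
r_3 = 1
cx_4 = 8.5
cy_4 = 7.5
cz_4 = 6.5
cx_5 = 7
cy_5 = 10.5
cz_5 = 7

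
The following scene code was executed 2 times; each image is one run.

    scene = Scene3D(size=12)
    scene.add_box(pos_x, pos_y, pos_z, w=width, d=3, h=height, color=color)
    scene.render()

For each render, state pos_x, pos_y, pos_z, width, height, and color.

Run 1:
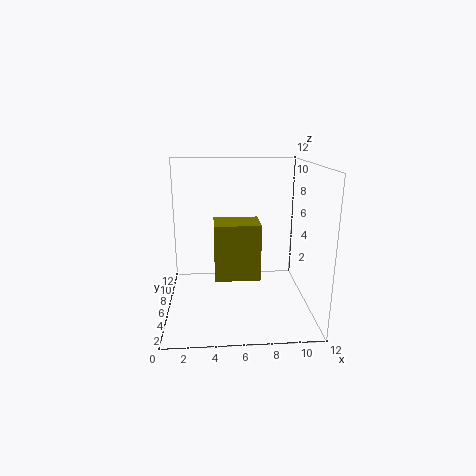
pos_x = 4
pos_y = 6
pos_z = 2
width = 4
height = 5
color = 'olive'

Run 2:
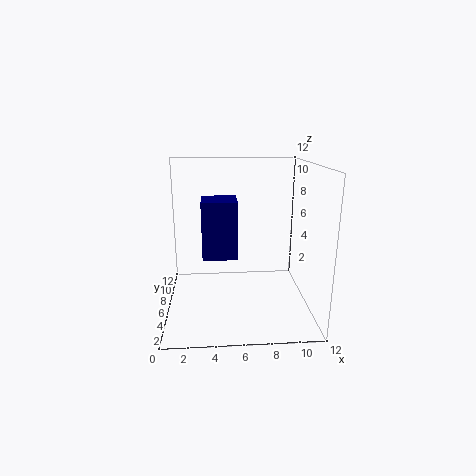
pos_x = 3
pos_y = 6
pos_z = 4
width = 3
height = 5
color = 'navy'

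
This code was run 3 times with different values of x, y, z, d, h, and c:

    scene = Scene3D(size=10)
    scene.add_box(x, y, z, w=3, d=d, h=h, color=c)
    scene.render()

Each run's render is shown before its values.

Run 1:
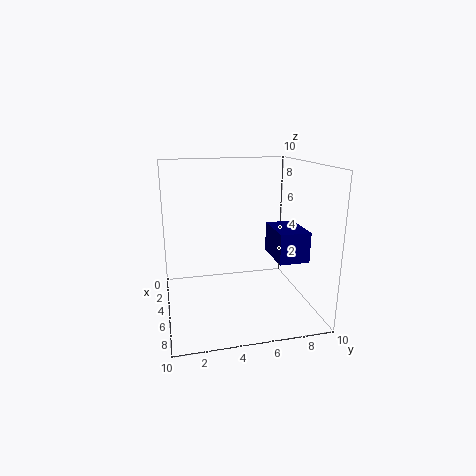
x = 5, y = 7, z = 4, d = 2, h = 2, c = 'navy'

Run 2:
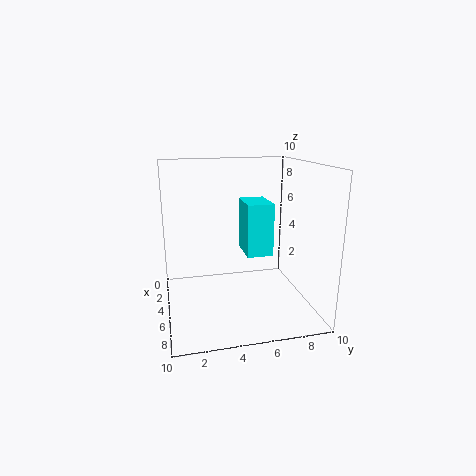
x = 1, y = 6, z = 3, d = 2, h = 4, c = 'cyan'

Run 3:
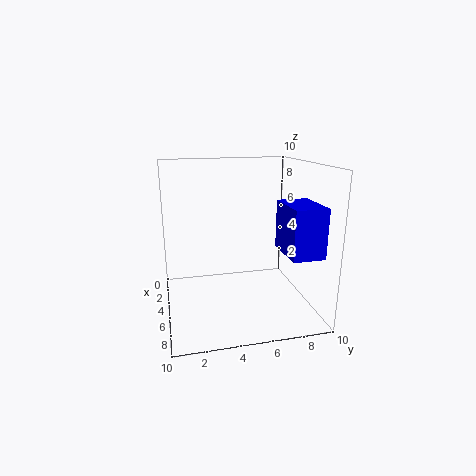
x = 7, y = 7, z = 5, d = 2, h = 3, c = 'blue'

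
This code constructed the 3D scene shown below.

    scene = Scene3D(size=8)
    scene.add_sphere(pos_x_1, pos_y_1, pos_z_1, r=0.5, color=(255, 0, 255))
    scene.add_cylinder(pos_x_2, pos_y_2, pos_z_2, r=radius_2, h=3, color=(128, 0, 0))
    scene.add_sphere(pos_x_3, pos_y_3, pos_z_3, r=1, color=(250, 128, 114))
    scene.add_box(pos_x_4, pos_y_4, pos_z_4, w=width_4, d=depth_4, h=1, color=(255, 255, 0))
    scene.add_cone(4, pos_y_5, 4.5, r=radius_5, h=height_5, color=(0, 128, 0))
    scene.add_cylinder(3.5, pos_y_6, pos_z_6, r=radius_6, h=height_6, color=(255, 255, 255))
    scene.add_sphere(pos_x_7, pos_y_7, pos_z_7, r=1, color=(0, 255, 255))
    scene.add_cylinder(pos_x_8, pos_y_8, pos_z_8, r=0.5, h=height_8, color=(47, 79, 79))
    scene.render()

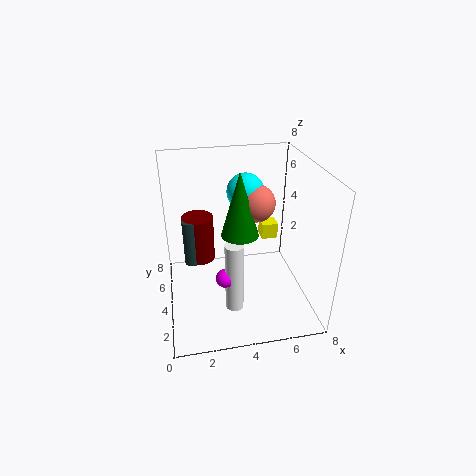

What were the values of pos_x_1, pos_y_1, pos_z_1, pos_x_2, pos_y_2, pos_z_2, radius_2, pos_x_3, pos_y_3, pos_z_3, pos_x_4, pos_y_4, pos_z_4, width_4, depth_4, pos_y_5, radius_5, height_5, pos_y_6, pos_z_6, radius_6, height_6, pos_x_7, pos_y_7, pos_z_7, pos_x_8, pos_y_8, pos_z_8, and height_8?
pos_x_1 = 3, pos_y_1 = 2.5, pos_z_1 = 2.5, pos_x_2 = 2, pos_y_2 = 7, pos_z_2 = 1, radius_2 = 1, pos_x_3 = 5, pos_y_3 = 4, pos_z_3 = 6, pos_x_4 = 6, pos_y_4 = 6, pos_z_4 = 2.5, width_4 = 1, depth_4 = 1, pos_y_5 = 3.5, radius_5 = 1, height_5 = 3.5, pos_y_6 = 2.5, pos_z_6 = 0.5, radius_6 = 0.5, height_6 = 4, pos_x_7 = 4.5, pos_y_7 = 4.5, pos_z_7 = 6.5, pos_x_8 = 1.5, pos_y_8 = 6.5, pos_z_8 = 1, height_8 = 3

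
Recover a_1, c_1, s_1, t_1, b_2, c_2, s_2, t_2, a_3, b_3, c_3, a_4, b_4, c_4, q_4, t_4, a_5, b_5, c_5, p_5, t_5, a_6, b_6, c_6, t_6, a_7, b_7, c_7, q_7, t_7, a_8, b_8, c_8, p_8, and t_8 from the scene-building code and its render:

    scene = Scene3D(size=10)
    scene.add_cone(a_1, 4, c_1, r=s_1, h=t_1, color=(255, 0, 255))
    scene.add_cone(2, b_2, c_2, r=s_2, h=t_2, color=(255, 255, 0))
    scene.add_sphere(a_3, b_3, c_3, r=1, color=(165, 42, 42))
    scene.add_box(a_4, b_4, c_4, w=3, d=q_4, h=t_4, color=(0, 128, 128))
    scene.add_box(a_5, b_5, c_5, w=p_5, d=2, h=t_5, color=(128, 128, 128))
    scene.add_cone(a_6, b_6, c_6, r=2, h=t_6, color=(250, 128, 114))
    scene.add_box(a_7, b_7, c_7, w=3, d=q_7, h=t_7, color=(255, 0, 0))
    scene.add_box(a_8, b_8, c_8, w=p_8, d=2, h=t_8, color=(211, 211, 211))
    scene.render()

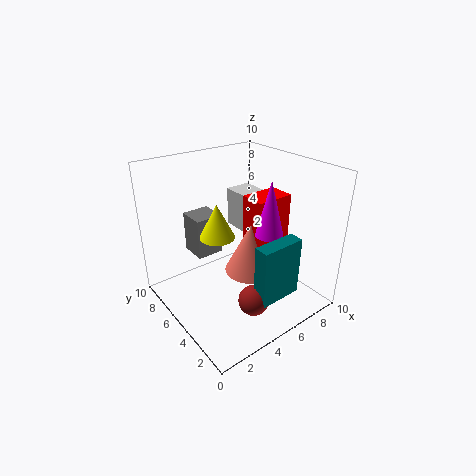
a_1 = 7
c_1 = 5
s_1 = 1
t_1 = 4
b_2 = 3
c_2 = 7
s_2 = 1
t_2 = 2
a_3 = 4
b_3 = 2
c_3 = 2
a_4 = 4
b_4 = 1
c_4 = 2
q_4 = 1
t_4 = 4
a_5 = 3
b_5 = 7
c_5 = 3
p_5 = 2
t_5 = 3
a_6 = 7
b_6 = 6
c_6 = 1
t_6 = 4
a_7 = 7
b_7 = 5
c_7 = 3
q_7 = 2
t_7 = 4
a_8 = 7
b_8 = 7
c_8 = 4
p_8 = 2
t_8 = 3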